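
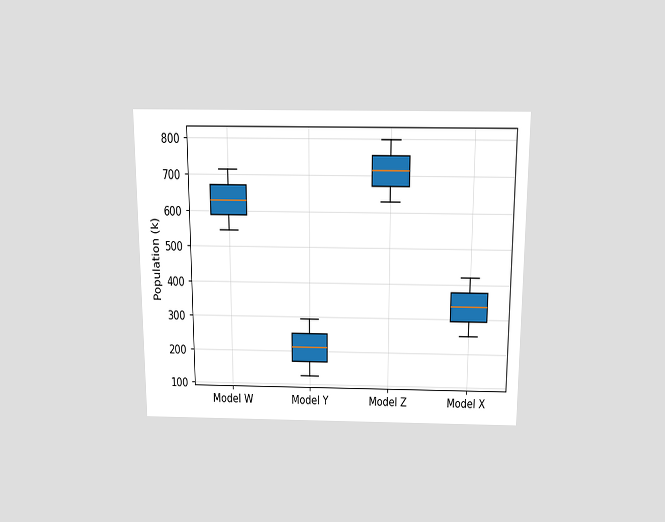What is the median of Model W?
The chart is viewed slightly from above. The median line in the Model W box sits at 630k.

630k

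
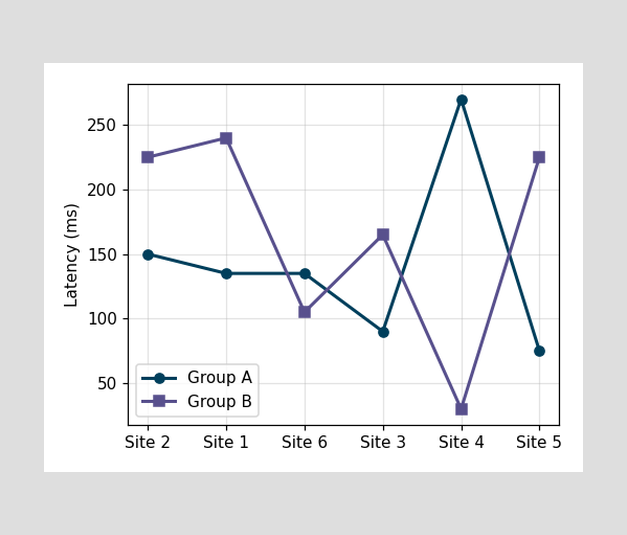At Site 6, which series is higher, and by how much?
Group A, by 30ms

At Site 6, Group A sits above the other line by 30ms.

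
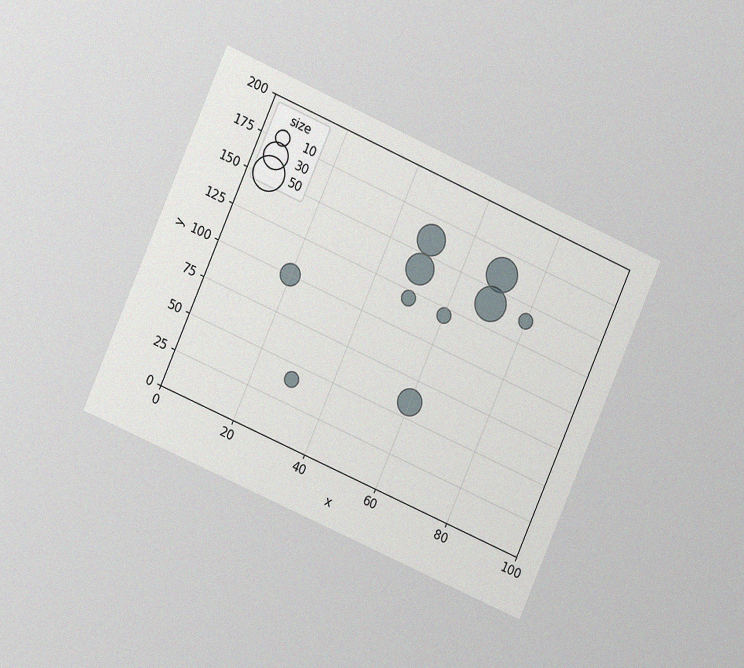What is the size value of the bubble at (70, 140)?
The chart is tilted about 24° clockwise and viewed at a slight angle, with some photo noise. Matching the bubble at (70, 140) against the size legend gives 50.

50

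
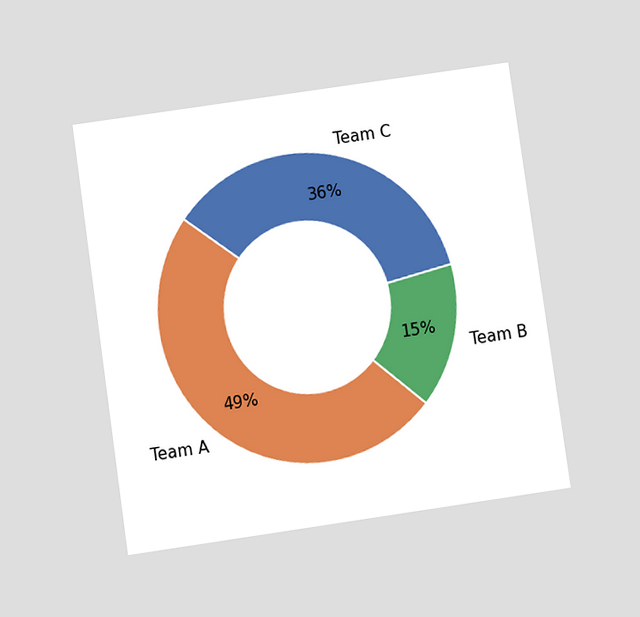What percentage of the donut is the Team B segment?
The chart is tilted about 8° counter-clockwise and viewed at a slight angle. The Team B segment takes up 15% of the ring.

15%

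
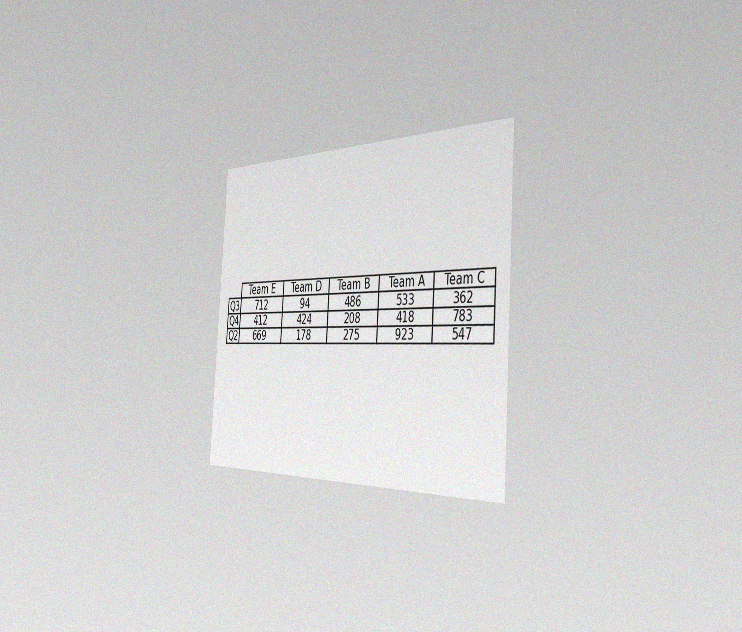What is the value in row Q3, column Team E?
The chart is tilted about 4° clockwise and viewed slightly from the right, with some photo noise. The (Q3, Team E) cell reads 712.

712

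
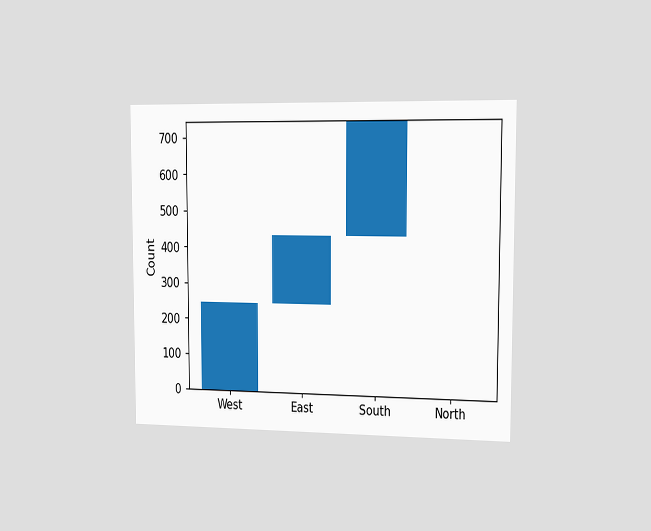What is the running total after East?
The chart is viewed slightly from the right. After East the running total reaches 434.

434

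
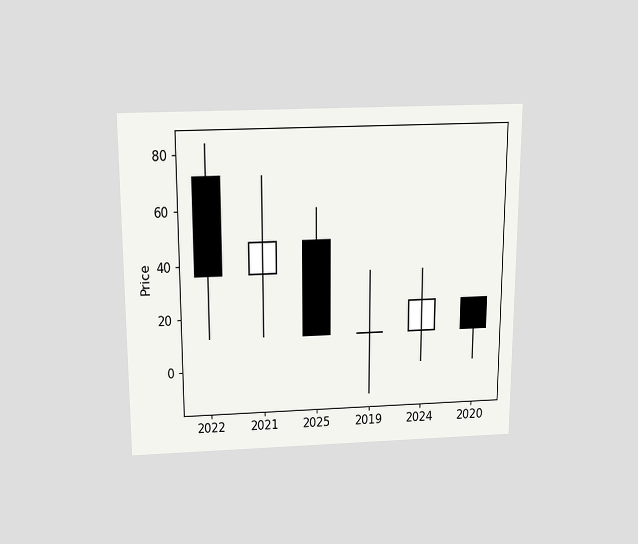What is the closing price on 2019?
12

The chart is viewed slightly from above. The 2019 candle closes at 12.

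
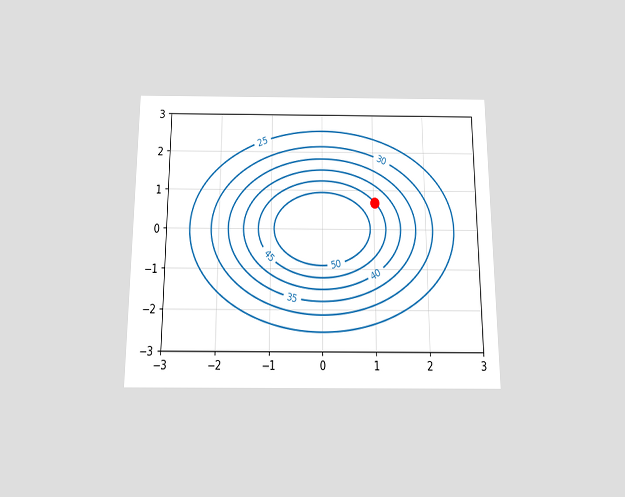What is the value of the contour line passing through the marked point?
The chart is viewed slightly from below. The marked point sits on the contour labelled 45.

45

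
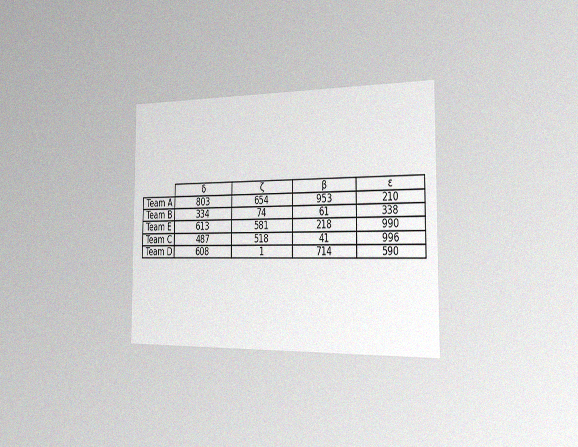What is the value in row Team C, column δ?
The chart is viewed slightly from the right, with some photo noise. The (Team C, δ) cell reads 487.

487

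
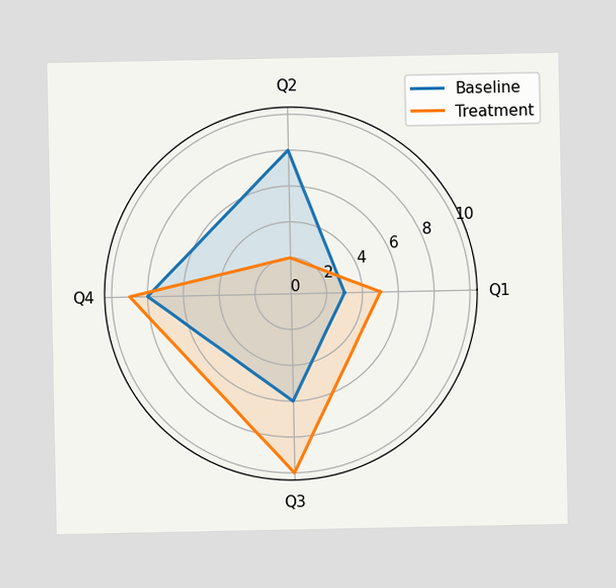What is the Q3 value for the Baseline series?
On the Q3 axis, Baseline reaches 6.

6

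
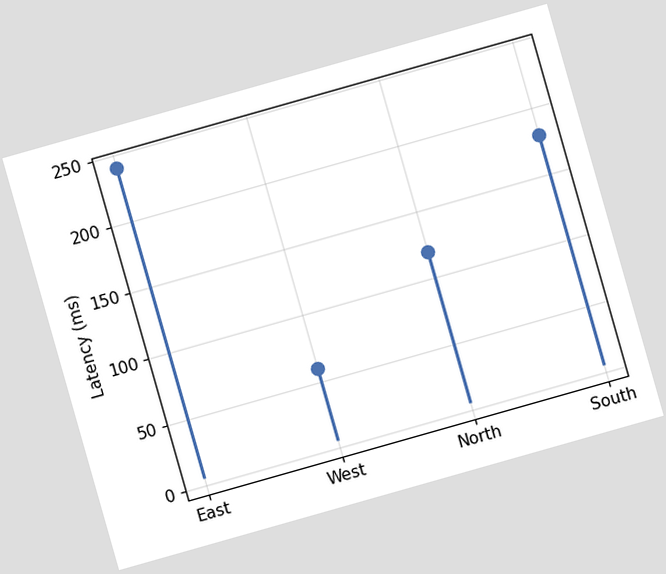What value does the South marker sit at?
180ms

The chart is tilted about 16° counter-clockwise. The South marker sits at 180ms.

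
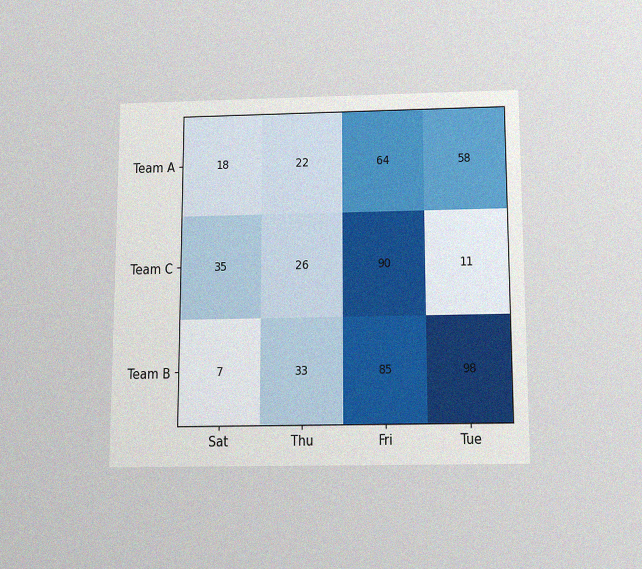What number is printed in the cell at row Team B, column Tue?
The chart is viewed slightly from below, with some photo noise. The (Team B, Tue) cell reads 98.

98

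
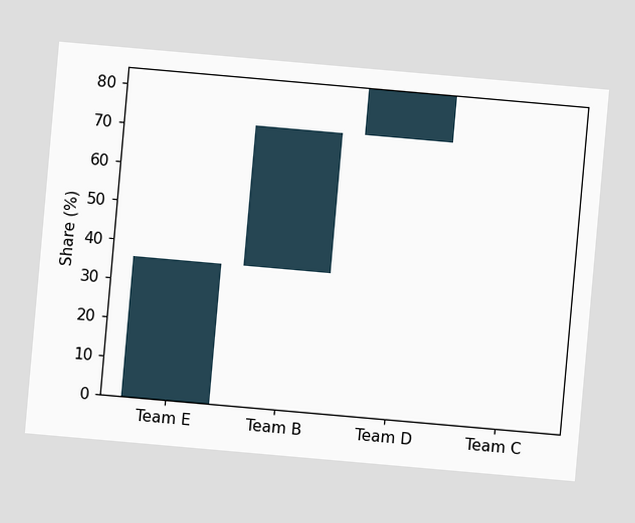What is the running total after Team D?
84%

The chart is tilted about 5° clockwise. After Team D the running total reaches 84%.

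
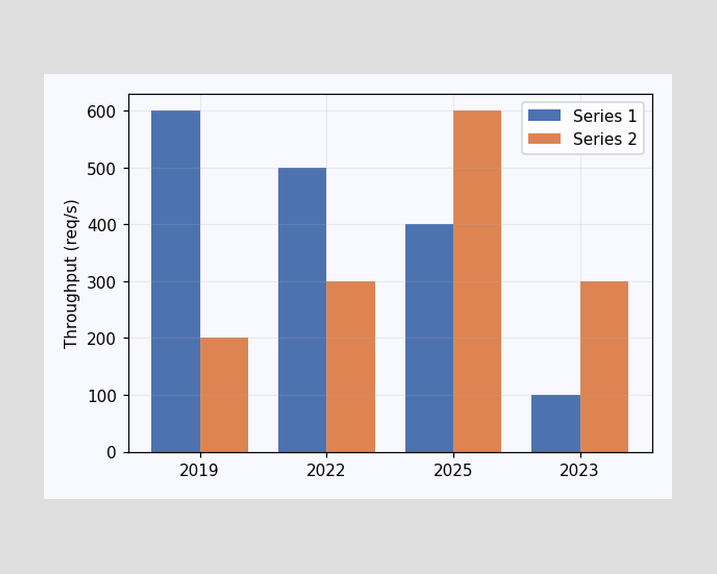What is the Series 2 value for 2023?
The Series 2 bar at 2023 reaches 300req/s on the y-axis.

300req/s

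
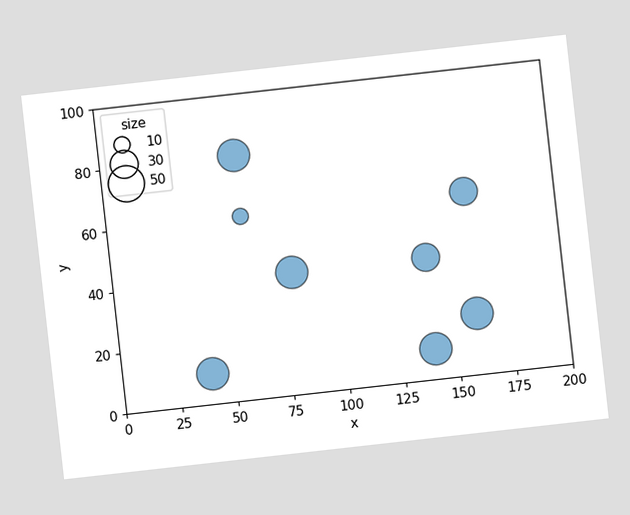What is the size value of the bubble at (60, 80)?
The chart is tilted about 6° counter-clockwise. Matching the bubble at (60, 80) against the size legend gives 40.

40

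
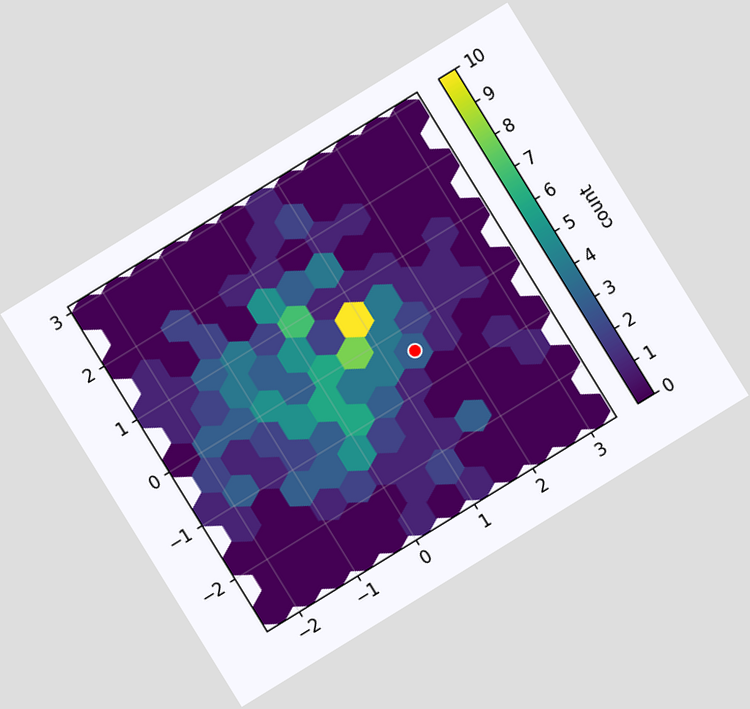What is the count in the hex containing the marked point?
The chart is tilted about 32° counter-clockwise. The marked hex reads 3 on the colorbar.

3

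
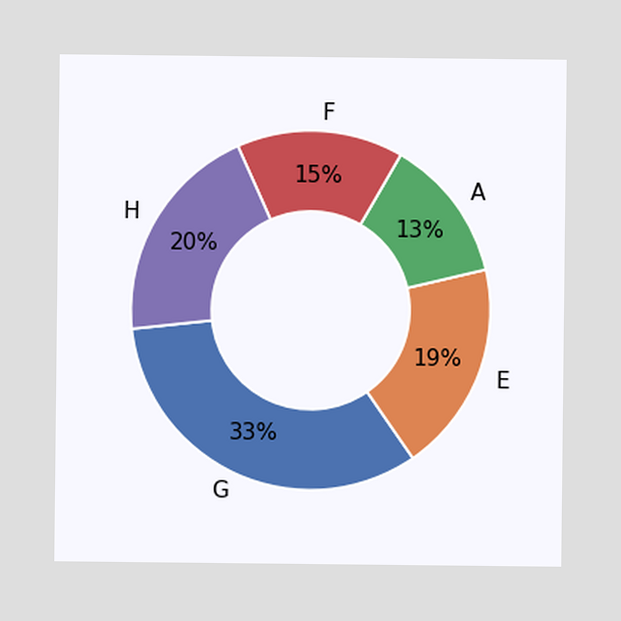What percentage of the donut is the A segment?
The A segment takes up 13% of the ring.

13%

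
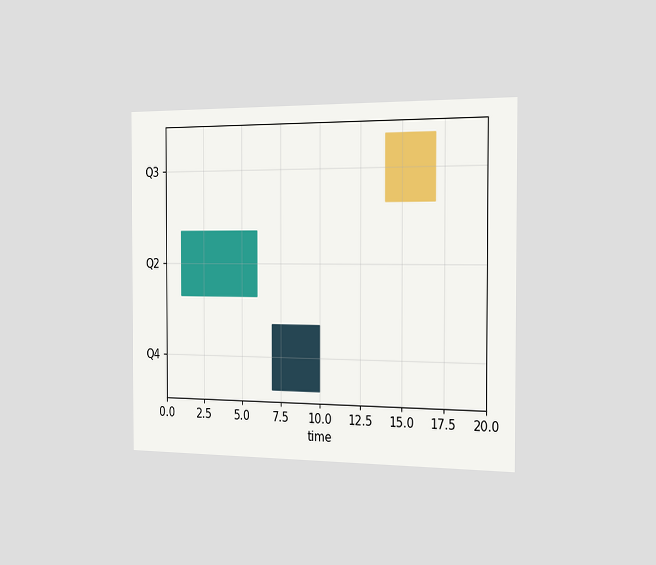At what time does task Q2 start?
The chart is viewed slightly from the right. The Q2 bar begins at t=1.

1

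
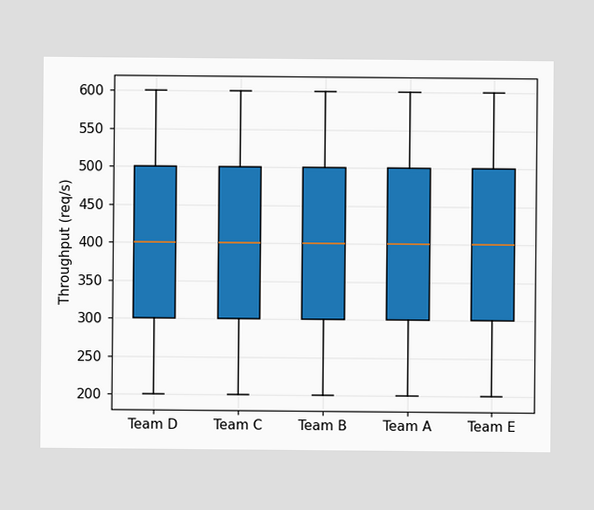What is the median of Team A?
400req/s

The median line in the Team A box sits at 400req/s.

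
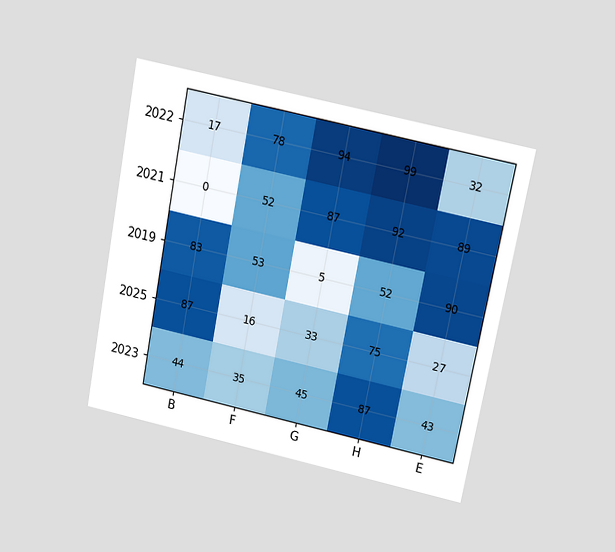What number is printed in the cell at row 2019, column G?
5

The chart is tilted about 11° clockwise and viewed slightly from above. The (2019, G) cell reads 5.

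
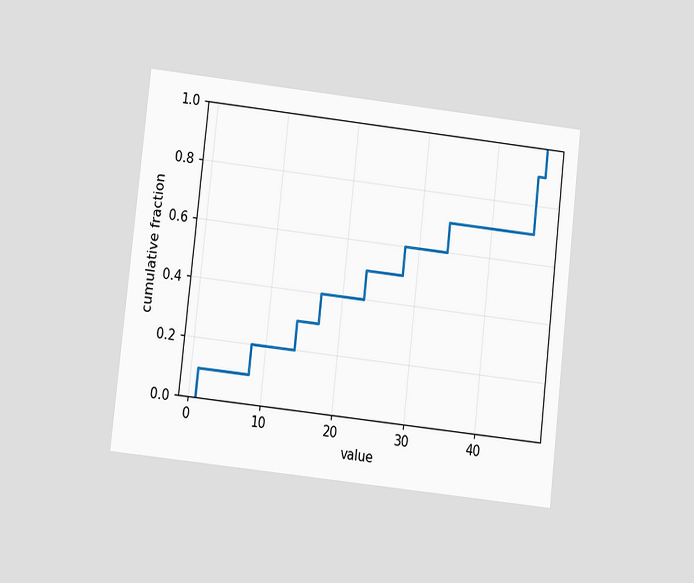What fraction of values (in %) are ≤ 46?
The chart is tilted about 6° clockwise and viewed at a slight angle. At x=46 the ECDF step is at 90%.

90%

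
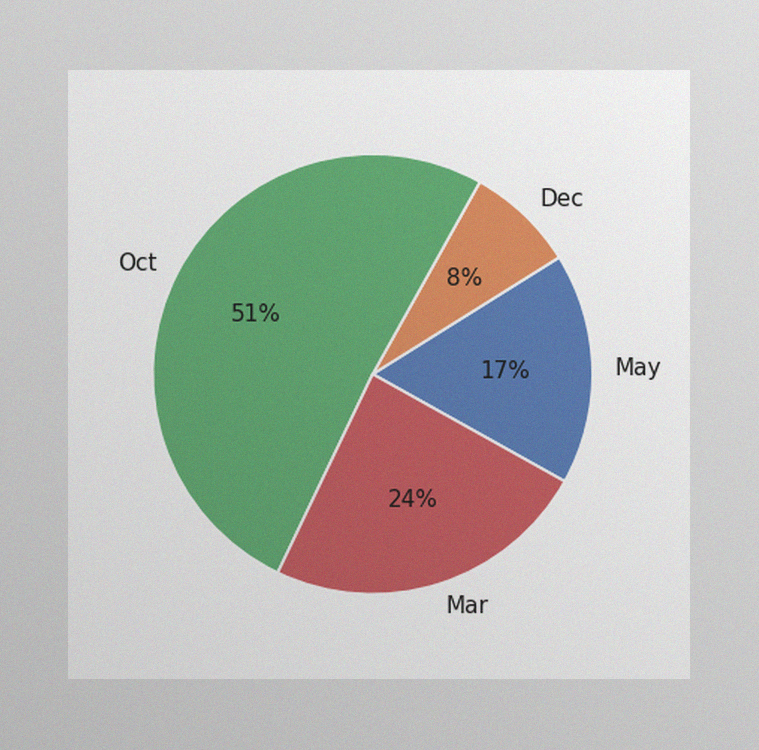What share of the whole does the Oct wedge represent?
51%

The image has some photo noise and uneven lighting. The Oct slice takes up 51% of the pie.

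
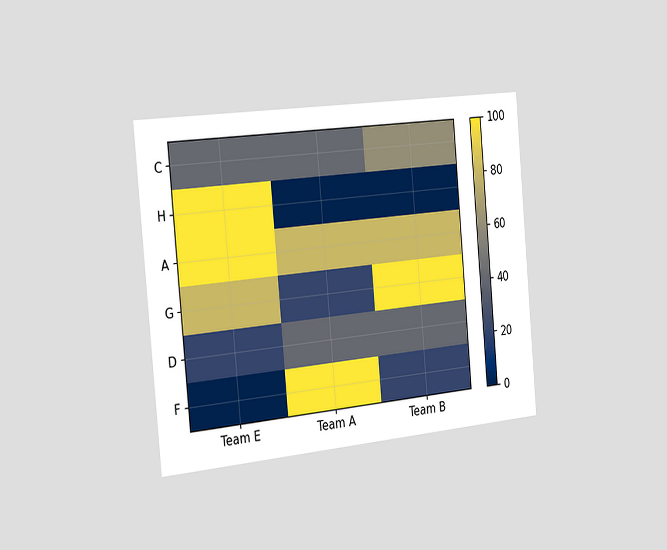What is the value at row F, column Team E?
The chart is tilted about 5° counter-clockwise and viewed slightly from the left. Matching cell (F, Team E) against the colorbar gives 0.

0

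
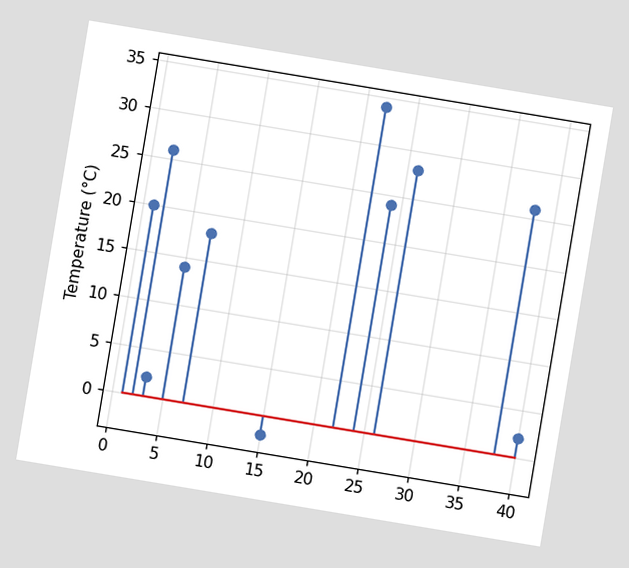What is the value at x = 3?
The chart is tilted about 9° clockwise. The stem at x=3 reaches 2°C.

2°C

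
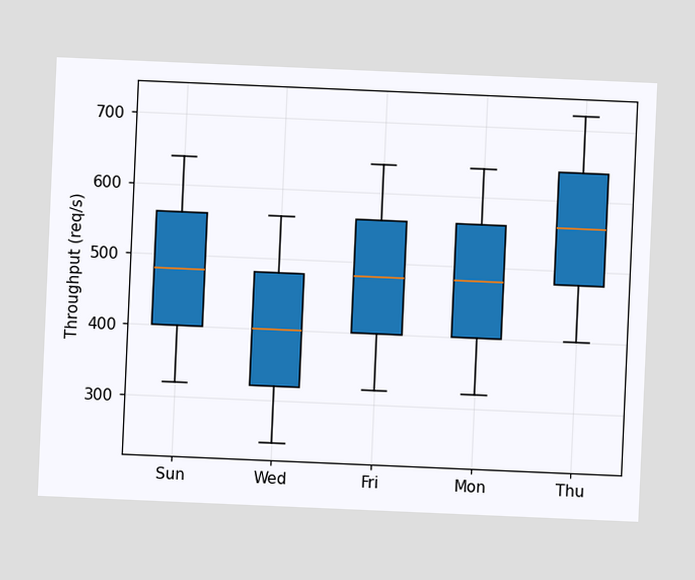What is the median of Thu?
560req/s

The chart is tilted about 2° clockwise. The median line in the Thu box sits at 560req/s.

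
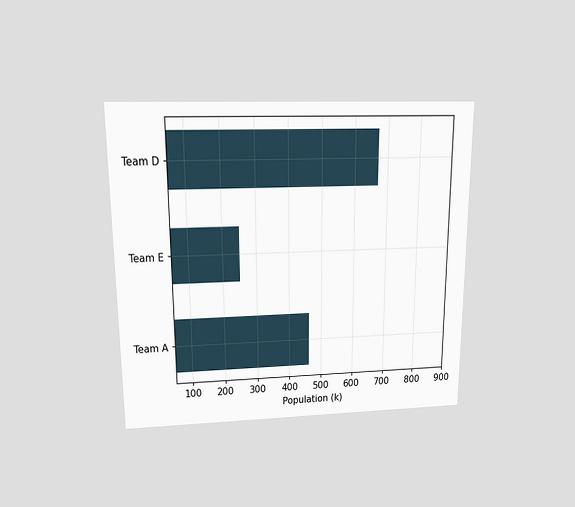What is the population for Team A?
The chart is viewed slightly from above. Reading along the chart's x-axis, the Team A bar reaches 462k.

462k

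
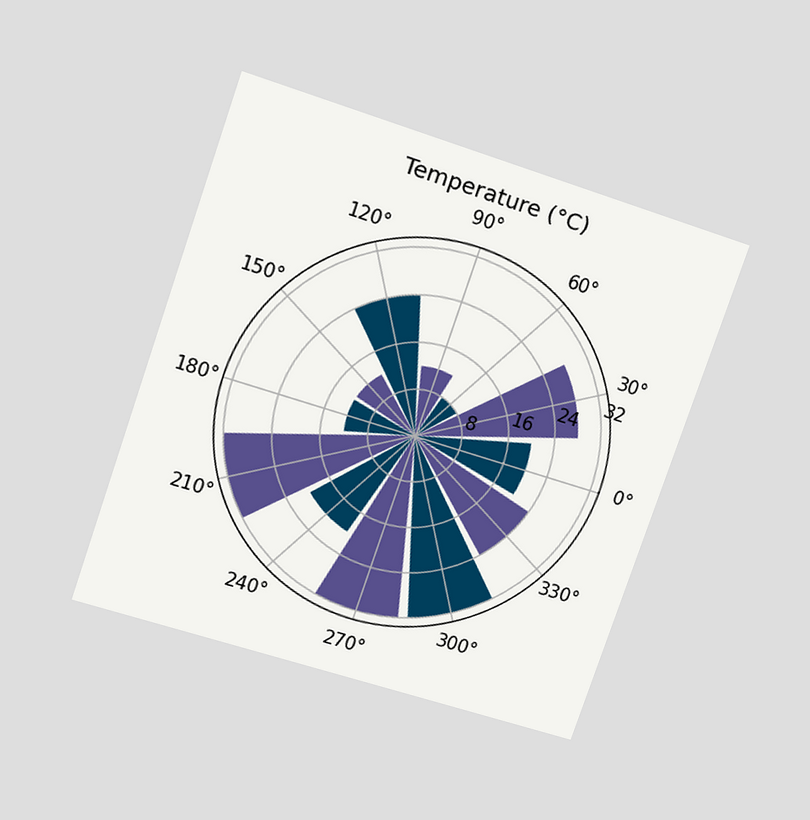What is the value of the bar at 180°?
12°C

The chart is tilted about 19° clockwise and viewed at a slight angle. The bar at 180° reaches 12°C on the radial axis.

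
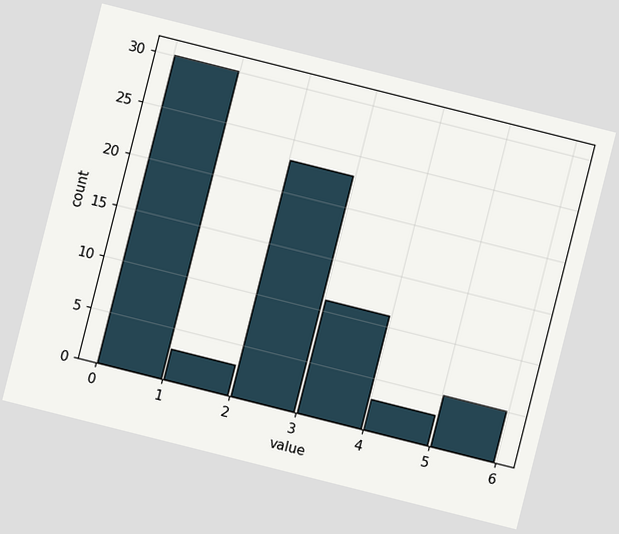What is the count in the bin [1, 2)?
The chart is tilted about 14° clockwise. The [1, 2) bin has height 3.

3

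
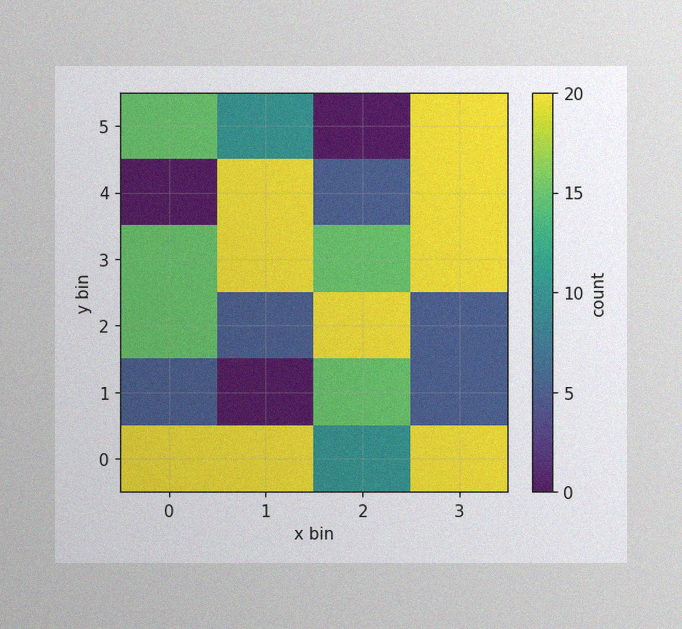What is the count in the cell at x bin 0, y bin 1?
5

The image has some photo noise and uneven lighting. Matching the cell (0, 1) against the colorbar gives 5.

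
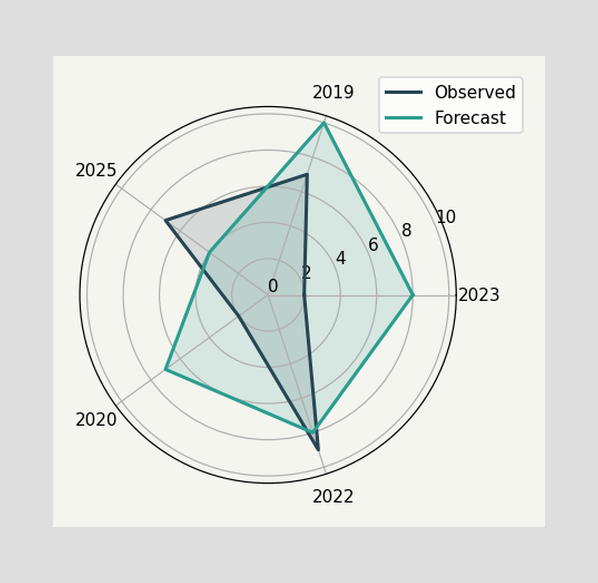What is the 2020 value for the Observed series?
On the 2020 axis, Observed reaches 2.

2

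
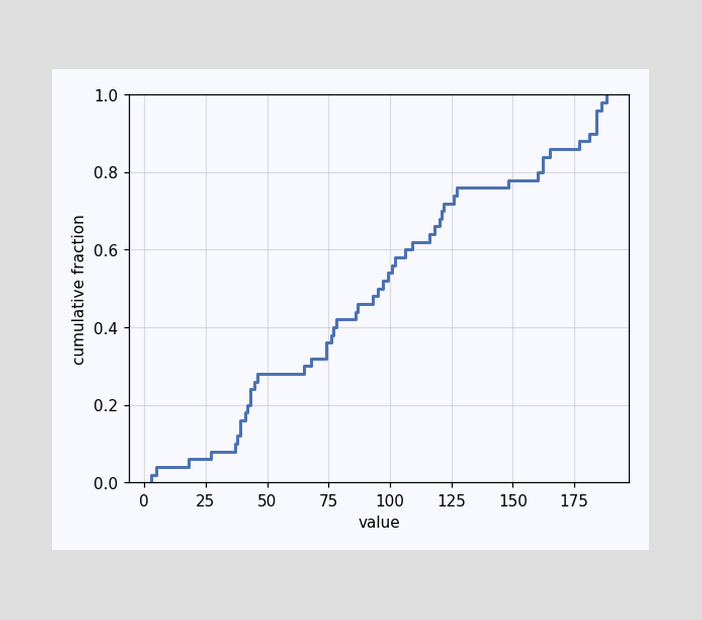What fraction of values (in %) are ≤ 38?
12%

At x=38 the ECDF step is at 12%.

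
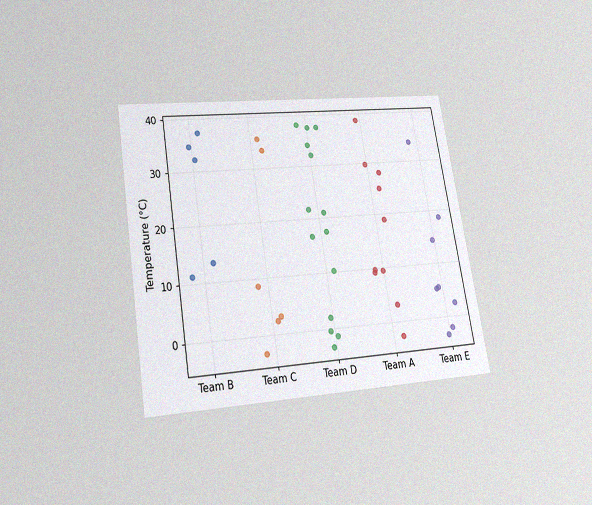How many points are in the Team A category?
10

The chart is tilted about 9° counter-clockwise and viewed slightly from below, with some photo noise. Counting the markers in the Team A column gives 10.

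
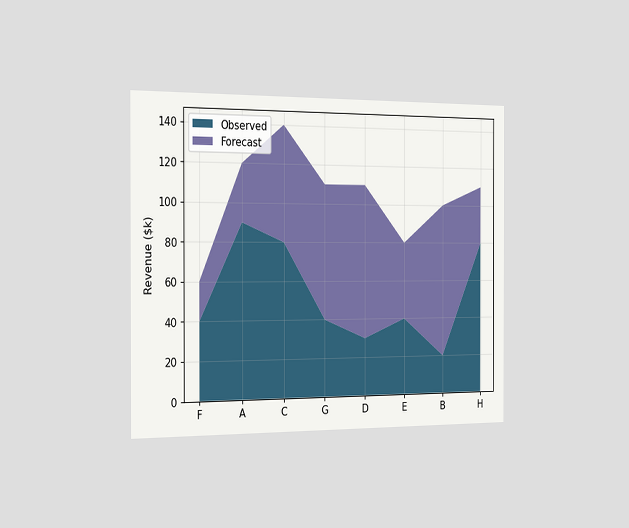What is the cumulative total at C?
$140k

The chart is viewed slightly from the left. The stacked total at C reaches $140k.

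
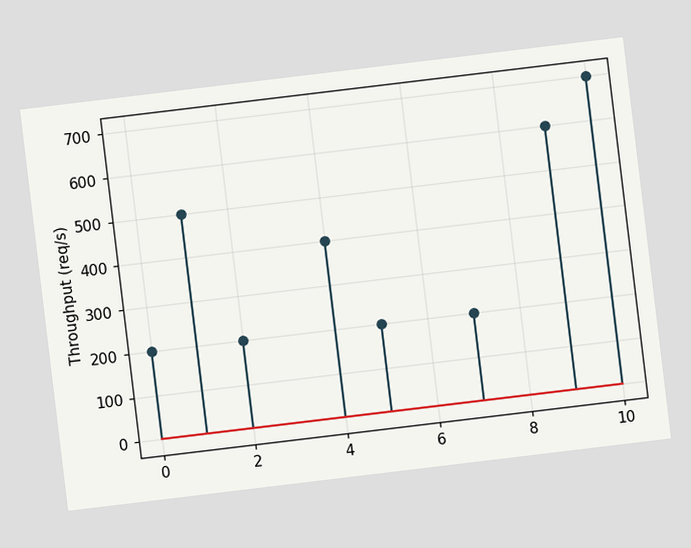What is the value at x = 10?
The chart is tilted about 7° counter-clockwise. The stem at x=10 reaches 700req/s.

700req/s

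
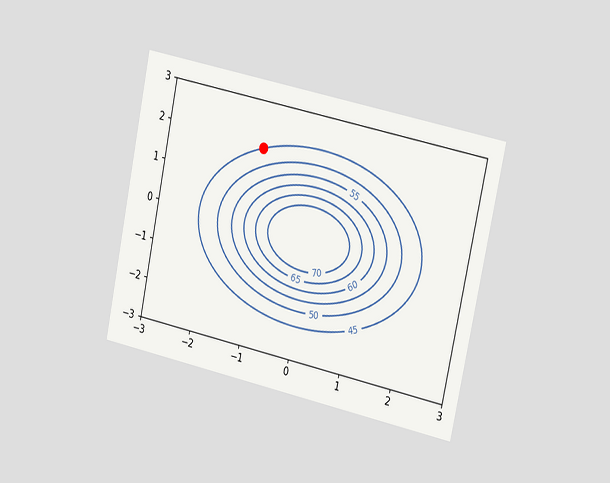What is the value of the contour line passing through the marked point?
The chart is tilted about 12° clockwise and viewed slightly from the right. The marked point sits on the contour labelled 45.

45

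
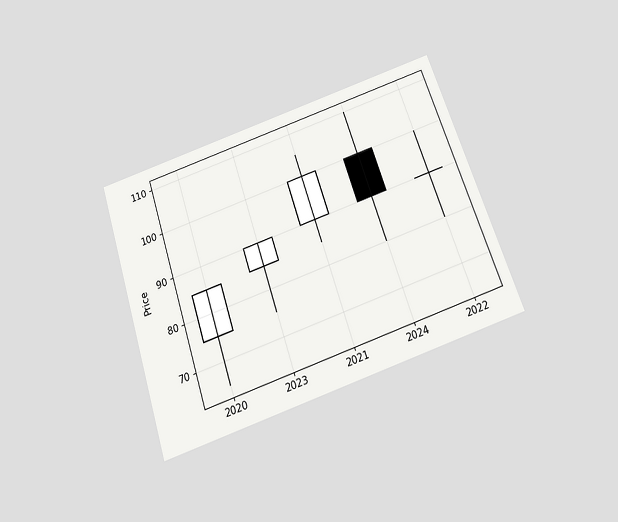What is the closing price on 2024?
90

The chart is tilted about 18° counter-clockwise and viewed slightly from below. The 2024 candle closes at 90.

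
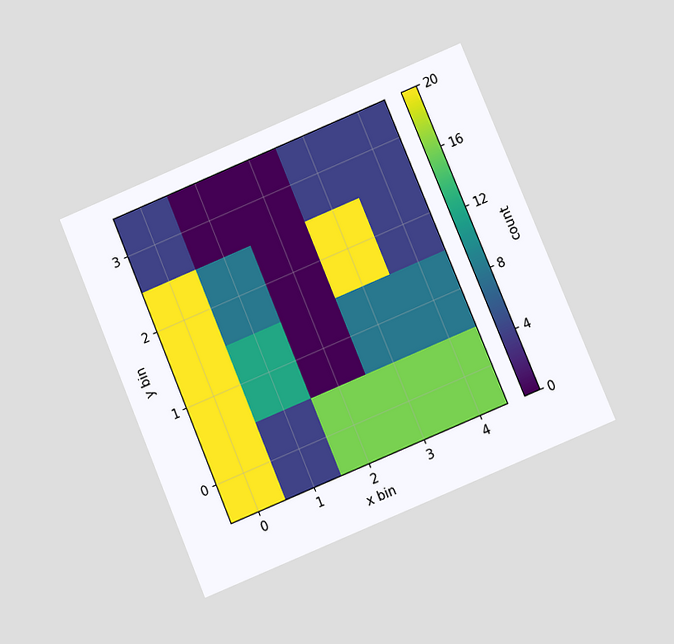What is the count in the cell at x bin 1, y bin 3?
0

The chart is tilted about 23° counter-clockwise and viewed at a slight angle. Matching the cell (1, 3) against the colorbar gives 0.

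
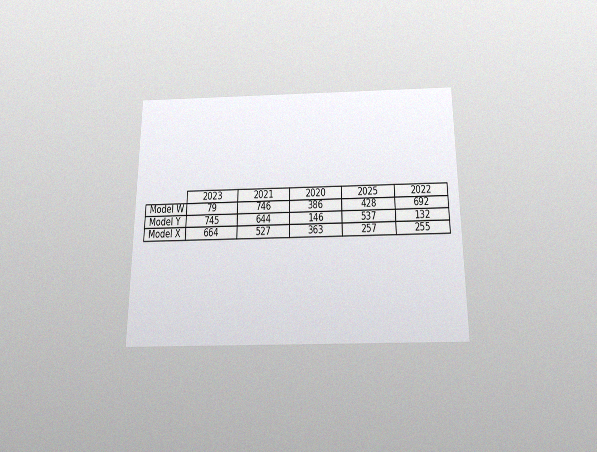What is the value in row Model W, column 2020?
386

The chart is viewed slightly from below, with some photo noise. The (Model W, 2020) cell reads 386.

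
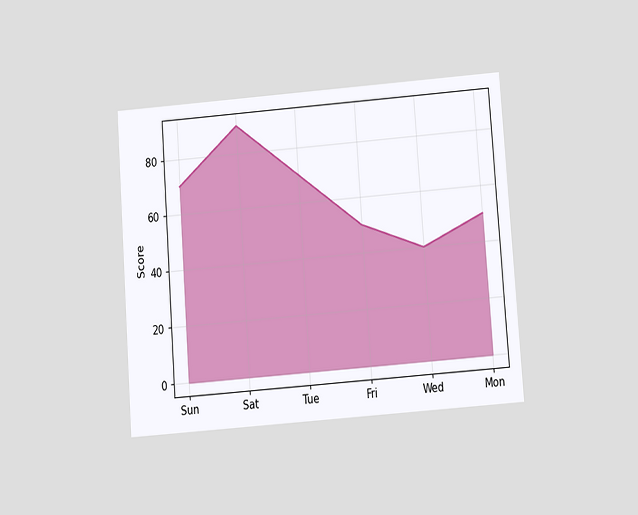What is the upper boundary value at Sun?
The chart is tilted about 4° counter-clockwise and viewed slightly from below. At Sun the upper boundary is at 70.

70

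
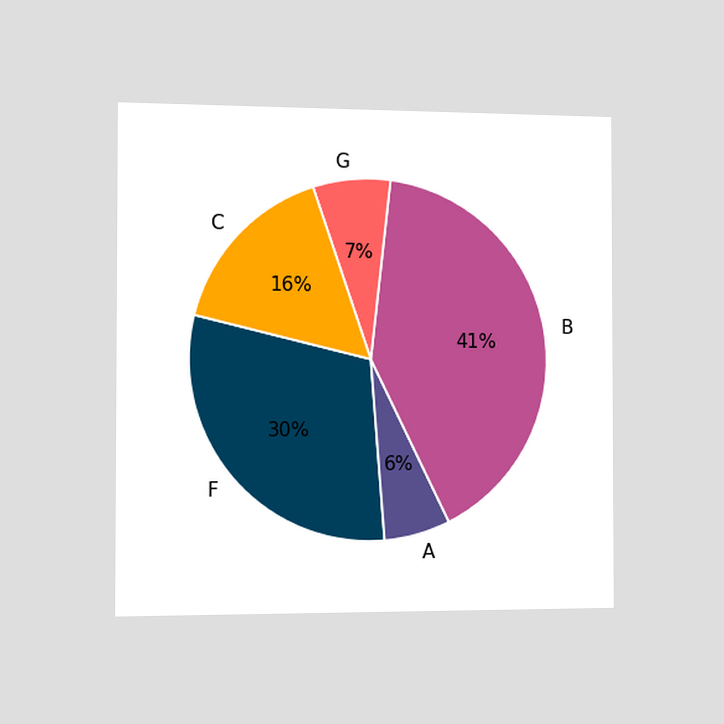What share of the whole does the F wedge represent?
The chart is viewed slightly from the left. The F slice takes up 30% of the pie.

30%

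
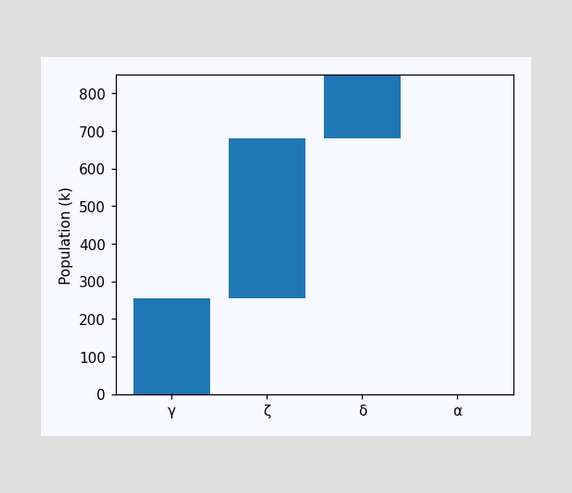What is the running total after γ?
255k

After γ the running total reaches 255k.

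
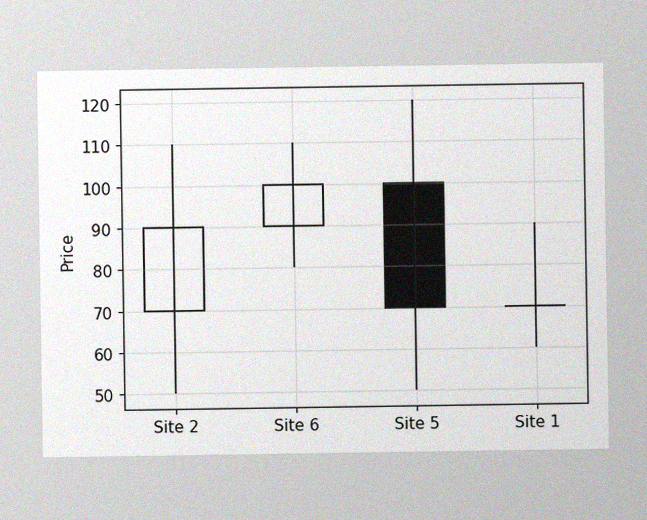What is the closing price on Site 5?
70

The image has some photo noise and uneven lighting. The Site 5 candle closes at 70.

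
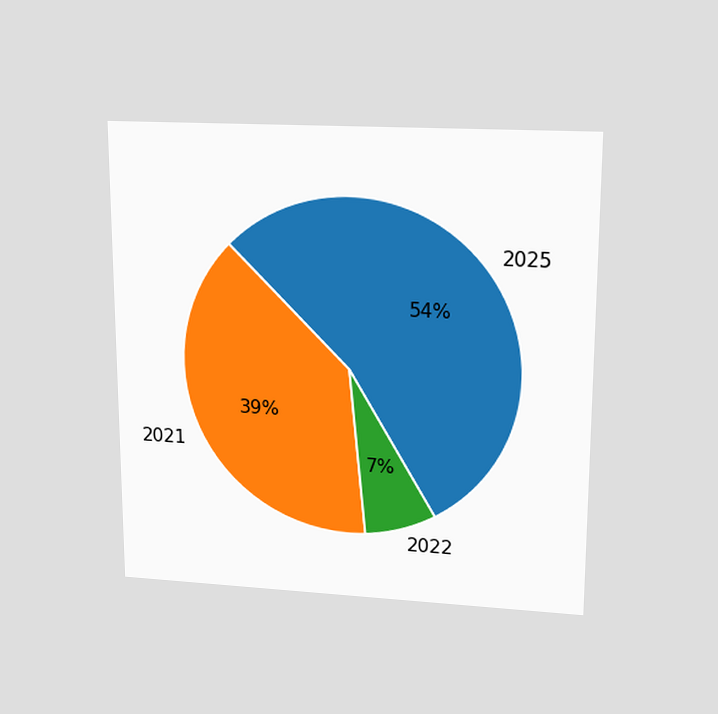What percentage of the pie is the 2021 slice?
The chart is viewed slightly from above. The 2021 slice takes up 39% of the pie.

39%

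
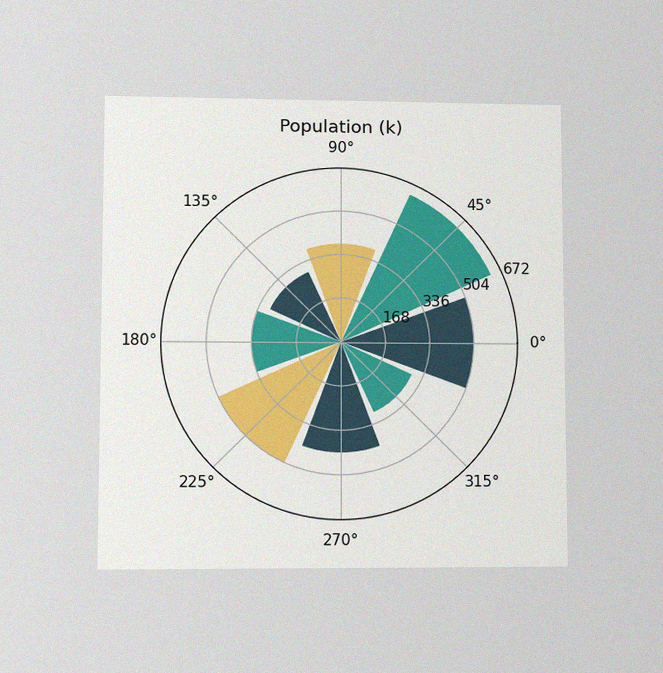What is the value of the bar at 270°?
The chart is viewed at a slight angle, with some photo noise. The bar at 270° reaches 420k on the radial axis.

420k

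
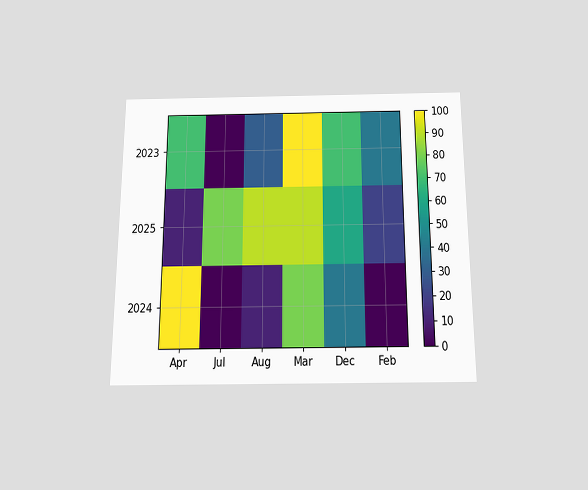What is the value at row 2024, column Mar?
80

The chart is viewed slightly from below. Matching cell (2024, Mar) against the colorbar gives 80.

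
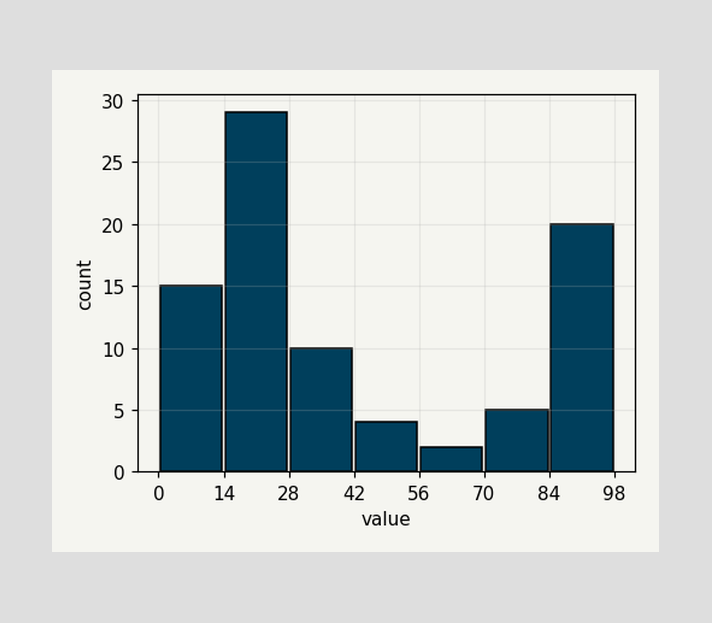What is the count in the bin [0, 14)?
15

The [0, 14) bin has height 15.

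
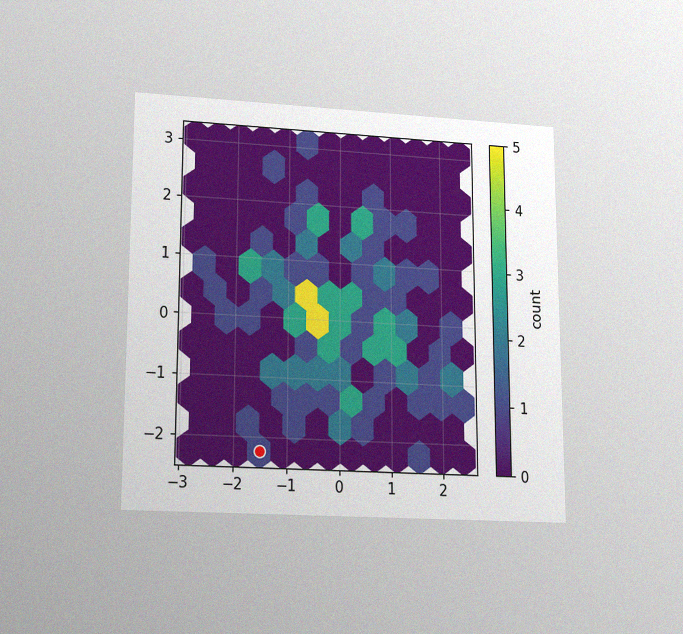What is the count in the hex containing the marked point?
1

The chart is viewed at a slight angle, with some photo noise. The marked hex reads 1 on the colorbar.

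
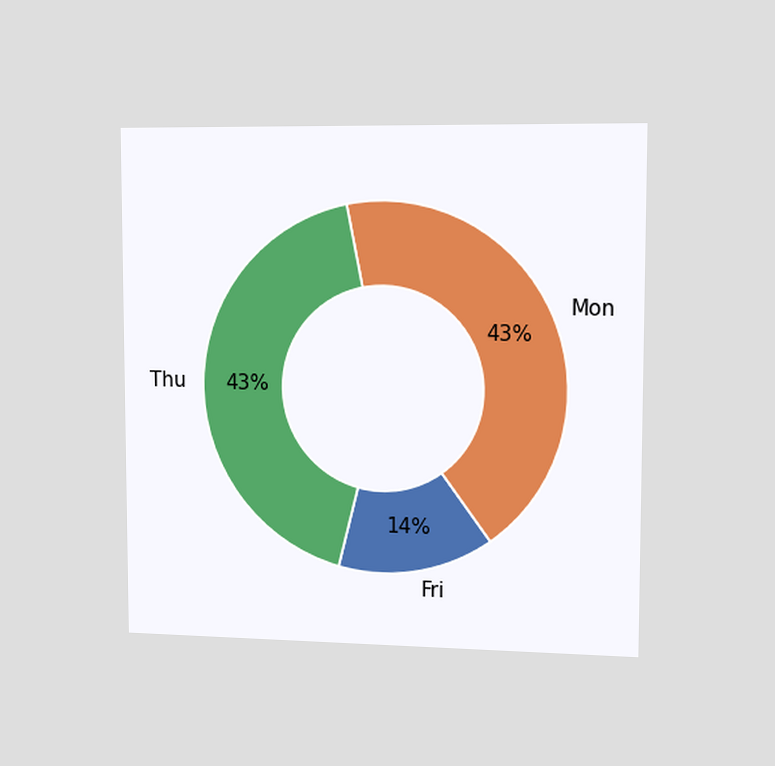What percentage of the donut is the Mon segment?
43%

The chart is viewed slightly from the right. The Mon segment takes up 43% of the ring.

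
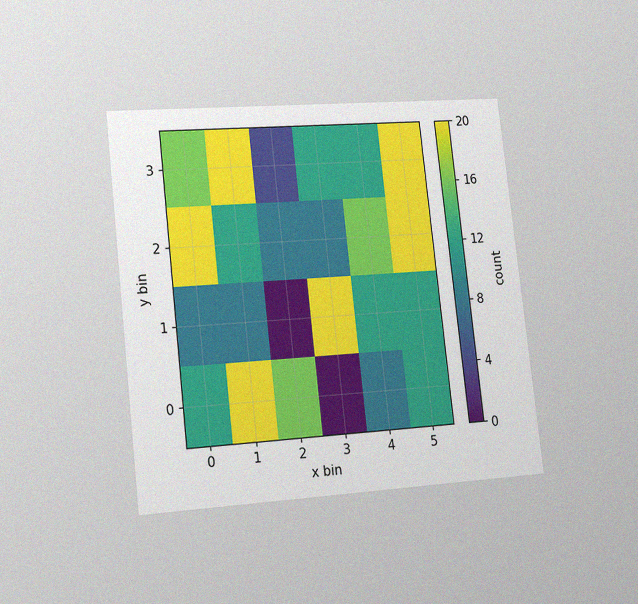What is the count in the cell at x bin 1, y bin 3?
The chart is tilted about 6° counter-clockwise and viewed slightly from the left, with some photo noise. Matching the cell (1, 3) against the colorbar gives 20.

20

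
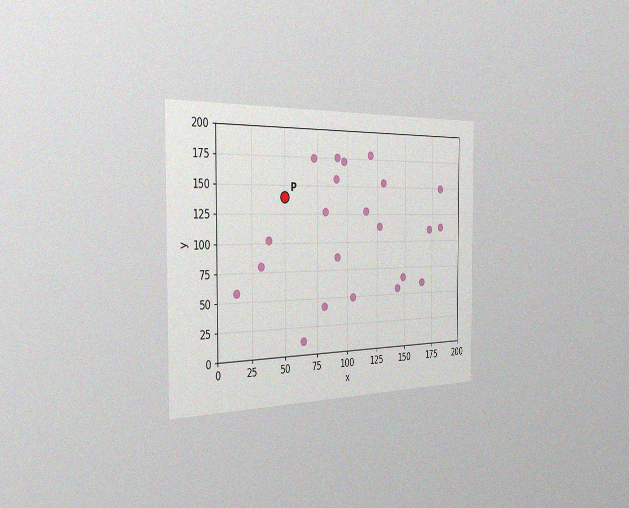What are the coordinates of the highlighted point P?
The chart is viewed slightly from the left, with some photo noise. Following the gridlines from P to each axis, P sits at (50, 140).

(50, 140)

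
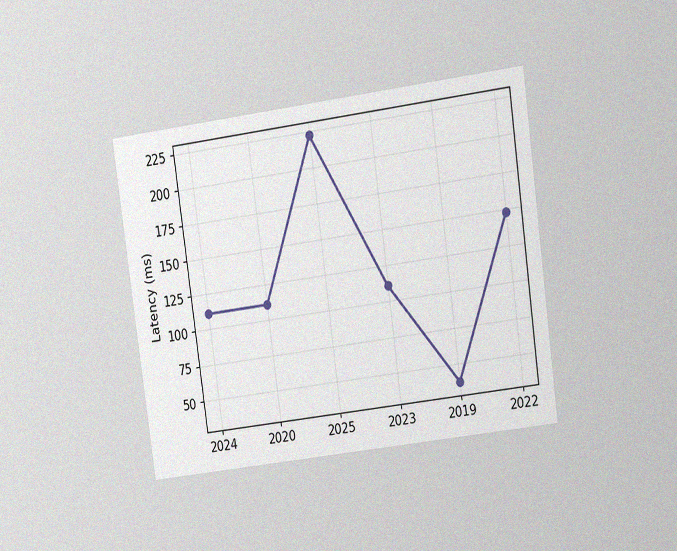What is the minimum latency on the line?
The chart is tilted about 8° counter-clockwise and viewed at a slight angle, with some photo noise. The lowest point is at 2019, and reading across to the y-axis gives 37ms.

37ms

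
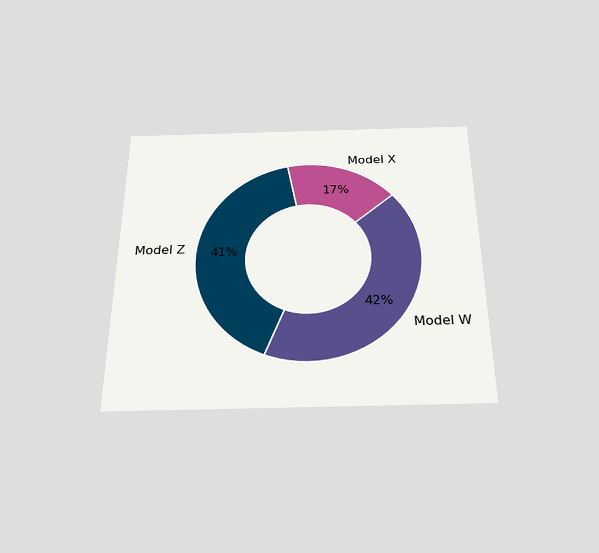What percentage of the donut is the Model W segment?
42%

The chart is viewed slightly from below. The Model W segment takes up 42% of the ring.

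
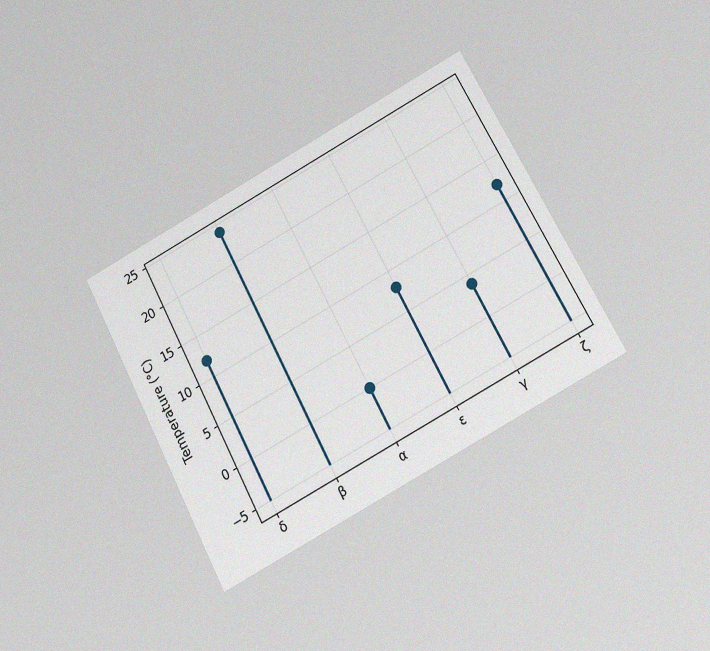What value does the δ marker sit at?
12°C

The chart is tilted about 28° counter-clockwise and viewed at a slight angle, with some photo noise. The δ marker sits at 12°C.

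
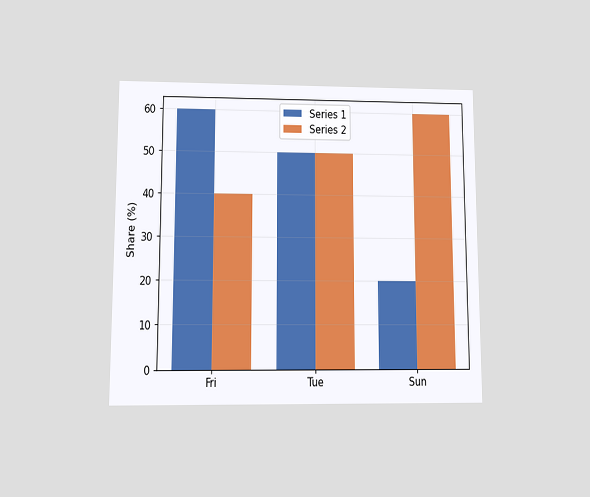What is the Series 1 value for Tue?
50%

The chart is viewed at a slight angle. The Series 1 bar at Tue reaches 50% on the y-axis.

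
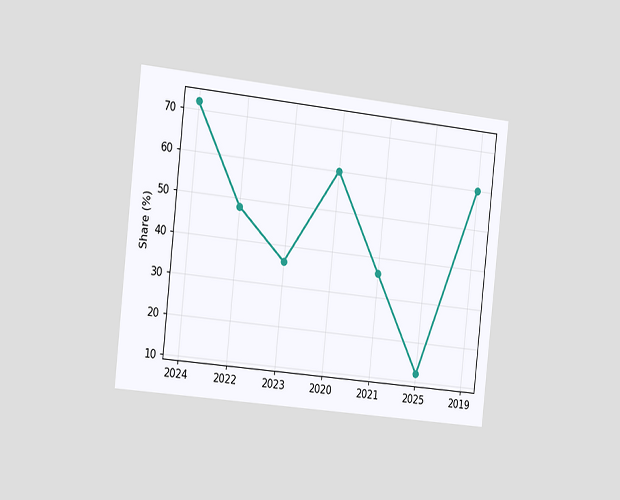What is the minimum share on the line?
The chart is tilted about 6° clockwise and viewed slightly from the left. The lowest point is at 2025, and reading across to the y-axis gives 12%.

12%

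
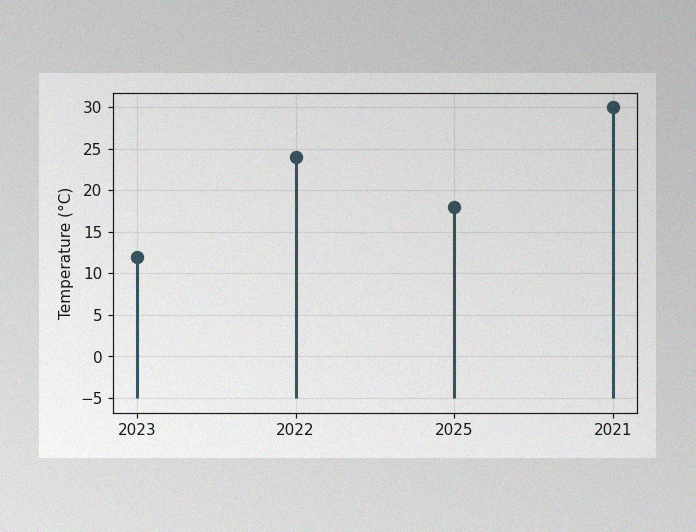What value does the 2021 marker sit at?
The image has some photo noise and uneven lighting. The 2021 marker sits at 30°C.

30°C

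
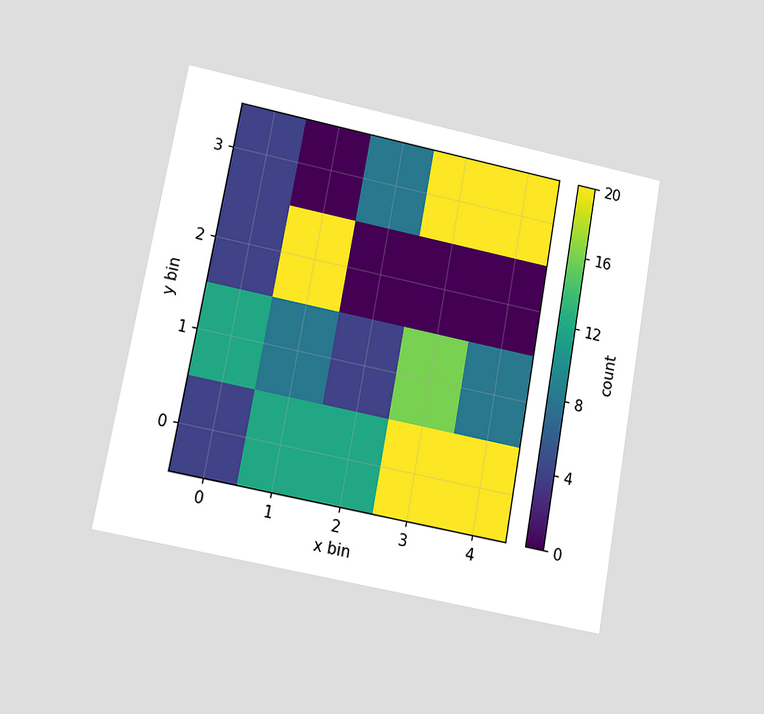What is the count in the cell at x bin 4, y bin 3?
The chart is tilted about 10° clockwise and viewed at a slight angle. Matching the cell (4, 3) against the colorbar gives 20.

20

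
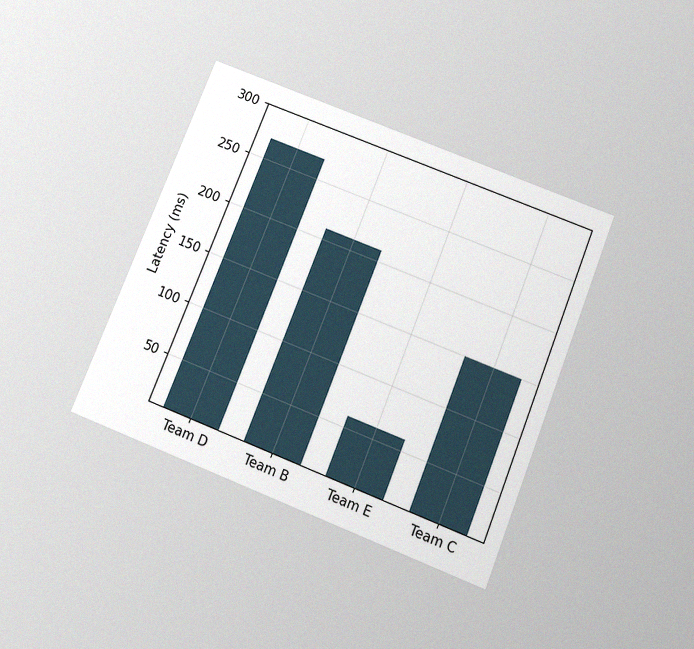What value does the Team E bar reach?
60ms

The chart is tilted about 22° clockwise and viewed slightly from below, with some photo noise. Reading along the chart's y-axis, the Team E bar reaches 60ms.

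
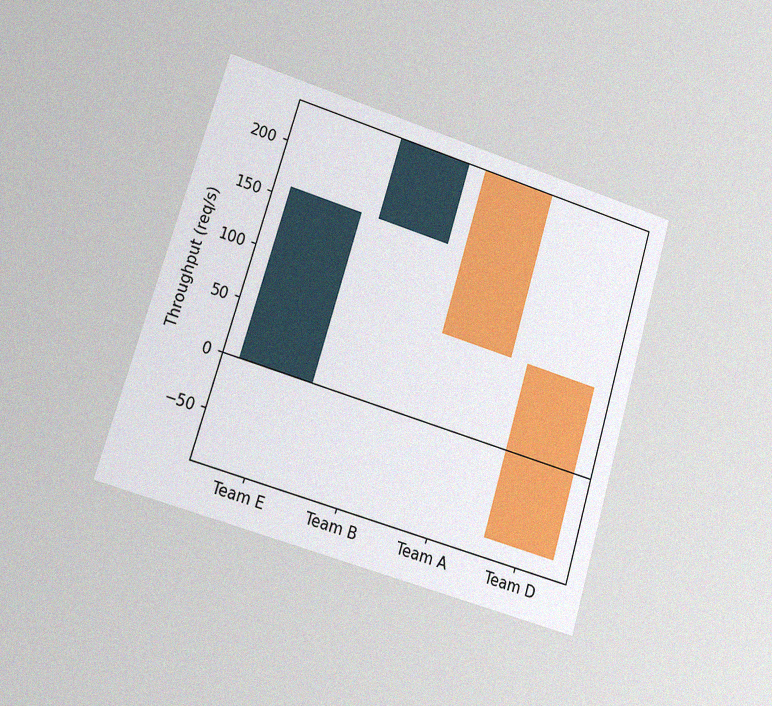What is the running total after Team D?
The chart is tilted about 17° clockwise and viewed at a slight angle, with some photo noise. After Team D the running total reaches -80req/s.

-80req/s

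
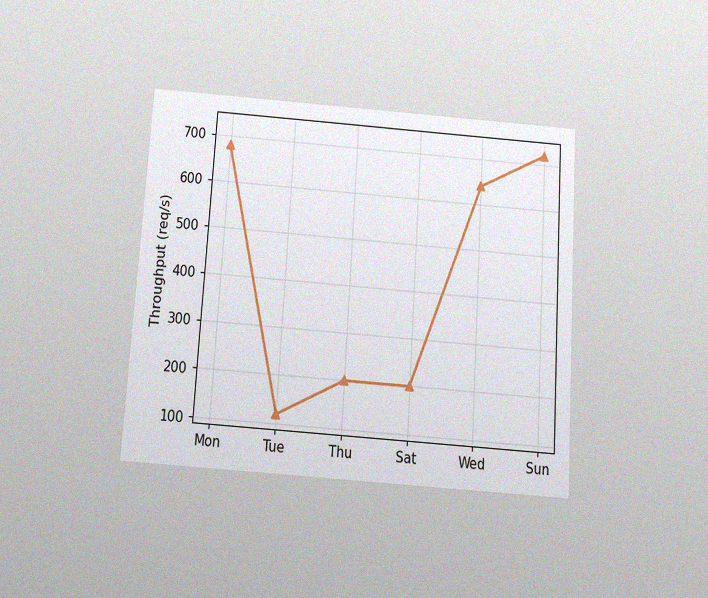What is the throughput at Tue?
120req/s

The chart is tilted about 4° clockwise and viewed slightly from below, with some photo noise. At Tue, the line is at 120req/s.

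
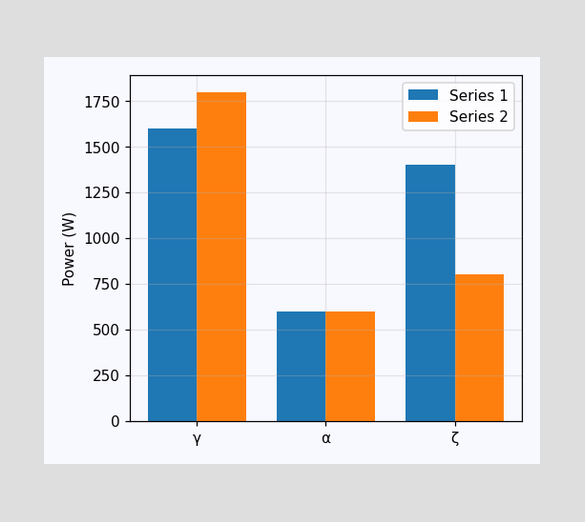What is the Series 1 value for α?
The Series 1 bar at α reaches 600W on the y-axis.

600W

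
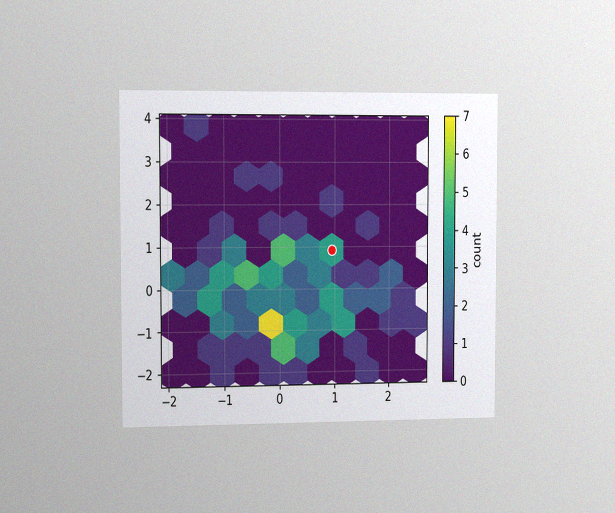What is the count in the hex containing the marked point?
The chart is viewed slightly from the left, with some photo noise. The marked hex reads 4 on the colorbar.

4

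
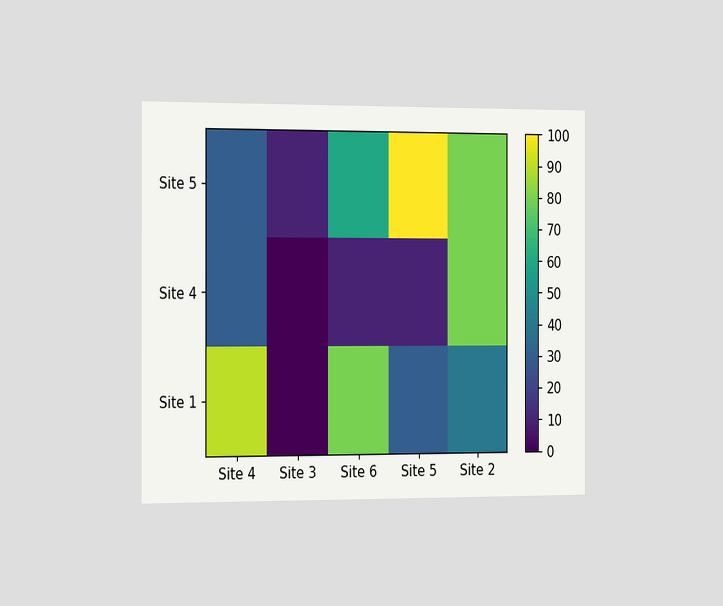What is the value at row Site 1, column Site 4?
90

The chart is viewed slightly from the left. Matching cell (Site 1, Site 4) against the colorbar gives 90.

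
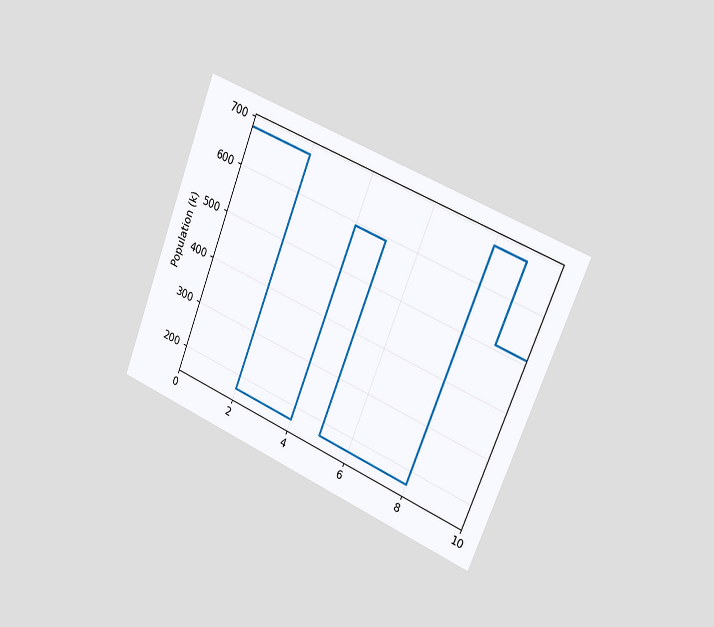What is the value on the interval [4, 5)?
The chart is tilted about 22° clockwise and viewed slightly from the right. On [4, 5) the step sits at 595k.

595k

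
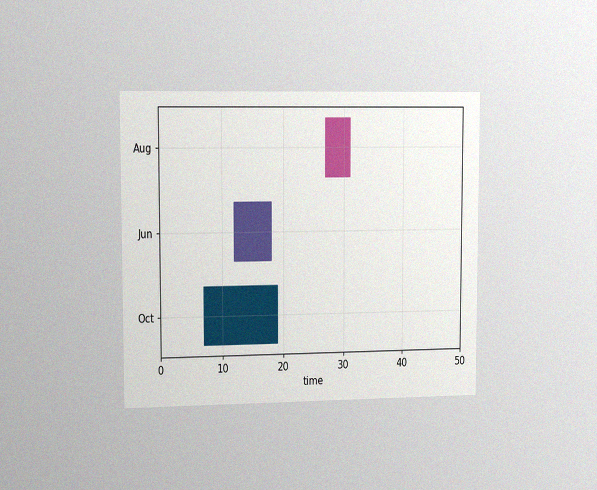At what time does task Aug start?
27

The chart is viewed slightly from the left, with some photo noise. The Aug bar begins at t=27.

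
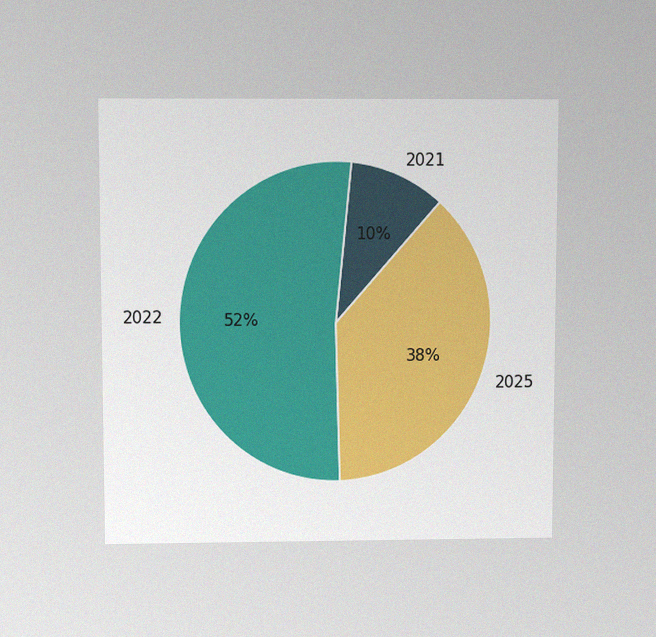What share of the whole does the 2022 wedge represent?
The chart is viewed slightly from above, with some photo noise. The 2022 slice takes up 52% of the pie.

52%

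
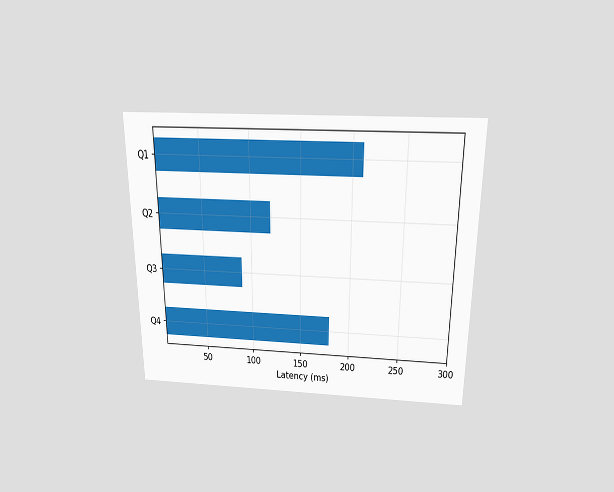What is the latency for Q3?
The chart is viewed slightly from above. Reading along the chart's x-axis, the Q3 bar reaches 90ms.

90ms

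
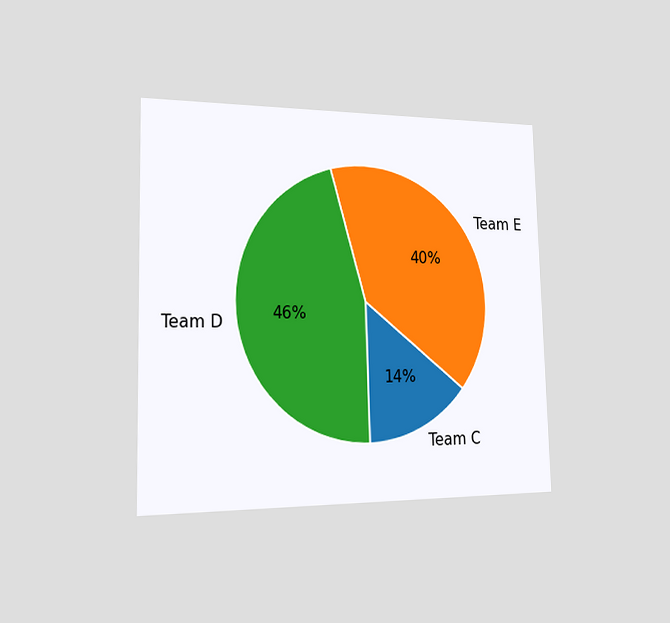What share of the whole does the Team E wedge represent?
The chart is viewed slightly from the left. The Team E slice takes up 40% of the pie.

40%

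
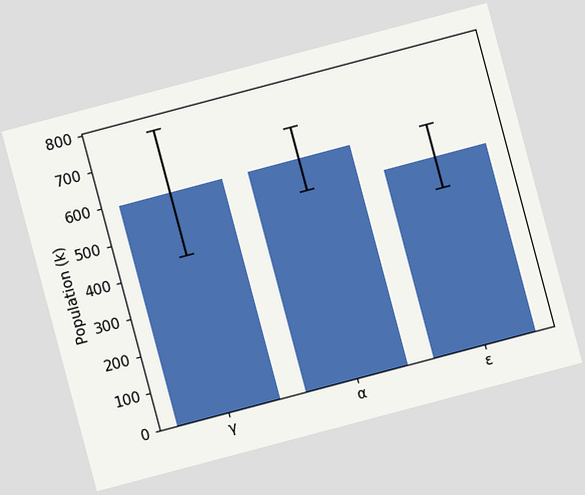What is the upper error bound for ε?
595k

The chart is tilted about 15° counter-clockwise. The ε bar's upper whisker reaches 595k.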